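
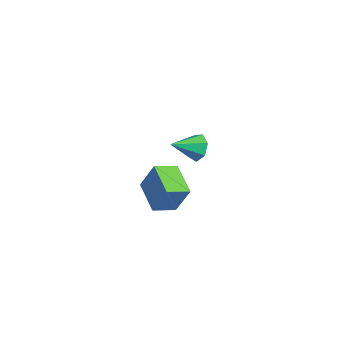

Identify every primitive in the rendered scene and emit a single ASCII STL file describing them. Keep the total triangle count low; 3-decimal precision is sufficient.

solid 
facet normal -0.331 0.874 -0.355
outer loop
vertex -2.745 0.951 -0.732
vertex -3.128 1.041 -0.153
vertex -2.469 1.241 -0.275
endloop
endfacet
facet normal 0.888 -0.313 -0.338
outer loop
vertex -2.745 0.951 -0.732
vertex -2.469 1.241 -0.275
vertex -2.712 -0.061 0.293
endloop
endfacet
facet normal -0.331 0.875 -0.354
outer loop
vertex -2.469 1.241 -0.275
vertex -3.128 1.041 -0.153
vertex -2.689 1.38 0.274
endloop
endfacet
facet normal 0.927 -0.010 0.374
outer loop
vertex -2.469 1.241 -0.275
vertex -2.689 1.38 0.274
vertex -2.712 -0.061 0.293
endloop
endfacet
facet normal -0.330 0.875 -0.355
outer loop
vertex -2.689 1.38 0.274
vertex -3.128 1.041 -0.153
vertex -3.24 1.264 0.501
endloop
endfacet
facet normal 0.380 0.006 0.925
outer loop
vertex -2.689 1.38 0.274
vertex -3.24 1.264 0.501
vertex -2.712 -0.061 0.293
endloop
endfacet
facet normal -0.331 0.875 -0.355
outer loop
vertex -3.24 1.264 0.501
vertex -3.128 1.041 -0.153
vertex -3.707 0.98 0.236
endloop
endfacet
facet normal -0.341 -0.277 0.898
outer loop
vertex -3.24 1.264 0.501
vertex -3.707 0.98 0.236
vertex -2.712 -0.061 0.293
endloop
endfacet
facet normal -0.330 0.875 -0.355
outer loop
vertex -3.707 0.98 0.236
vertex -3.128 1.041 -0.153
vertex -3.738 0.742 -0.322
endloop
endfacet
facet normal -0.695 -0.647 0.314
outer loop
vertex -3.707 0.98 0.236
vertex -3.738 0.742 -0.322
vertex -2.712 -0.061 0.293
endloop
endfacet
facet normal -0.331 0.875 -0.353
outer loop
vertex -3.738 0.742 -0.322
vertex -3.128 1.041 -0.153
vertex -3.31 0.73 -0.753
endloop
endfacet
facet normal -0.413 -0.824 -0.387
outer loop
vertex -3.738 0.742 -0.322
vertex -3.31 0.73 -0.753
vertex -2.712 -0.061 0.293
endloop
endfacet
facet normal -0.329 0.875 -0.354
outer loop
vertex -3.31 0.73 -0.753
vertex -3.128 1.041 -0.153
vertex -2.745 0.951 -0.732
endloop
endfacet
facet normal 0.290 -0.676 -0.677
outer loop
vertex -3.31 0.73 -0.753
vertex -2.745 0.951 -0.732
vertex -2.712 -0.061 0.293
endloop
endfacet
facet normal -0.868 -0.207 0.451
outer loop
vertex 1.227 -1.125 1.166
vertex 0.911 -0.242 0.962
vertex 0.716 -1.586 -0.03
endloop
endfacet
facet normal 0.330 -0.920 0.213
outer loop
vertex 2.009 -1.278 -0.702
vertex 1.227 -1.125 1.166
vertex 0.716 -1.586 -0.03
endloop
endfacet
facet normal -0.868 -0.207 0.451
outer loop
vertex 0.716 -1.586 -0.03
vertex 0.911 -0.242 0.962
vertex 0.399 -0.703 -0.234
endloop
endfacet
facet normal -0.371 -0.333 -0.867
outer loop
vertex 0.399 -0.703 -0.234
vertex 2.009 -1.278 -0.702
vertex 0.716 -1.586 -0.03
endloop
endfacet
facet normal 0.371 0.333 0.867
outer loop
vertex 1.227 -1.125 1.166
vertex 2.204 0.066 0.29
vertex 0.911 -0.242 0.962
endloop
endfacet
facet normal 0.330 -0.920 0.213
outer loop
vertex 2.521 -0.817 0.494
vertex 1.227 -1.125 1.166
vertex 2.009 -1.278 -0.702
endloop
endfacet
facet normal 0.371 0.333 0.867
outer loop
vertex 2.521 -0.817 0.494
vertex 2.204 0.066 0.29
vertex 1.227 -1.125 1.166
endloop
endfacet
facet normal -0.330 0.920 -0.213
outer loop
vertex 0.911 -0.242 0.962
vertex 2.204 0.066 0.29
vertex 0.399 -0.703 -0.234
endloop
endfacet
facet normal -0.371 -0.333 -0.867
outer loop
vertex 1.693 -0.395 -0.906
vertex 2.009 -1.278 -0.702
vertex 0.399 -0.703 -0.234
endloop
endfacet
facet normal -0.330 0.920 -0.214
outer loop
vertex 0.399 -0.703 -0.234
vertex 2.204 0.066 0.29
vertex 1.693 -0.395 -0.906
endloop
endfacet
facet normal 0.868 0.206 -0.451
outer loop
vertex 1.693 -0.395 -0.906
vertex 2.521 -0.817 0.494
vertex 2.009 -1.278 -0.702
endloop
endfacet
facet normal 0.868 0.207 -0.451
outer loop
vertex 2.204 0.066 0.29
vertex 2.521 -0.817 0.494
vertex 1.693 -0.395 -0.906
endloop
endfacet

endsolid


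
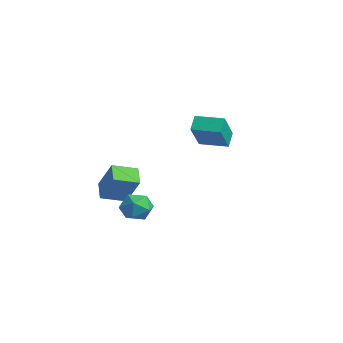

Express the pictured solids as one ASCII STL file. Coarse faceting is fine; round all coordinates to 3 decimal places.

solid 
facet normal 0.236 -0.134 0.963
outer loop
vertex 1.565 -3.169 1.242
vertex 1.054 -3.809 1.278
vertex 1.839 -3.922 1.07
endloop
endfacet
facet normal 0.783 0.147 0.604
outer loop
vertex 1.565 -3.169 1.242
vertex 1.839 -3.922 1.07
vertex 2.074 -3.285 0.61
endloop
endfacet
facet normal 0.565 0.763 0.315
outer loop
vertex 1.565 -3.169 1.242
vertex 2.074 -3.285 0.61
vertex 1.433 -2.779 0.533
endloop
endfacet
facet normal -0.117 0.861 0.495
outer loop
vertex 1.565 -3.169 1.242
vertex 1.433 -2.779 0.533
vertex 0.803 -3.102 0.946
endloop
endfacet
facet normal -0.321 0.307 0.896
outer loop
vertex 1.565 -3.169 1.242
vertex 0.803 -3.102 0.946
vertex 1.054 -3.809 1.278
endloop
endfacet
facet normal 0.952 -0.299 0.072
outer loop
vertex 2.074 -3.285 0.61
vertex 1.839 -3.922 1.07
vertex 1.877 -3.998 0.254
endloop
endfacet
facet normal 0.064 -0.755 0.653
outer loop
vertex 1.839 -3.922 1.07
vertex 1.054 -3.809 1.278
vertex 1.247 -4.321 0.667
endloop
endfacet
facet normal -0.837 -0.041 0.545
outer loop
vertex 1.054 -3.809 1.278
vertex 0.803 -3.102 0.946
vertex 0.606 -3.815 0.59
endloop
endfacet
facet normal -0.507 0.856 -0.103
outer loop
vertex 0.803 -3.102 0.946
vertex 1.433 -2.779 0.533
vertex 0.841 -3.178 0.13
endloop
endfacet
facet normal 0.598 0.697 -0.395
outer loop
vertex 1.433 -2.779 0.533
vertex 2.074 -3.285 0.61
vertex 1.626 -3.291 -0.078
endloop
endfacet
facet normal 0.117 -0.861 -0.495
outer loop
vertex 1.115 -3.931 -0.042
vertex 1.877 -3.998 0.254
vertex 1.247 -4.321 0.667
endloop
endfacet
facet normal -0.565 -0.763 -0.315
outer loop
vertex 1.115 -3.931 -0.042
vertex 1.247 -4.321 0.667
vertex 0.606 -3.815 0.59
endloop
endfacet
facet normal -0.783 -0.147 -0.604
outer loop
vertex 1.115 -3.931 -0.042
vertex 0.606 -3.815 0.59
vertex 0.841 -3.178 0.13
endloop
endfacet
facet normal -0.236 0.134 -0.963
outer loop
vertex 1.115 -3.931 -0.042
vertex 0.841 -3.178 0.13
vertex 1.626 -3.291 -0.078
endloop
endfacet
facet normal 0.321 -0.307 -0.896
outer loop
vertex 1.115 -3.931 -0.042
vertex 1.626 -3.291 -0.078
vertex 1.877 -3.998 0.254
endloop
endfacet
facet normal 0.507 -0.856 0.103
outer loop
vertex 1.247 -4.321 0.667
vertex 1.877 -3.998 0.254
vertex 1.839 -3.922 1.07
endloop
endfacet
facet normal -0.598 -0.697 0.395
outer loop
vertex 0.606 -3.815 0.59
vertex 1.247 -4.321 0.667
vertex 1.054 -3.809 1.278
endloop
endfacet
facet normal -0.952 0.299 -0.072
outer loop
vertex 0.841 -3.178 0.13
vertex 0.606 -3.815 0.59
vertex 0.803 -3.102 0.946
endloop
endfacet
facet normal -0.064 0.755 -0.653
outer loop
vertex 1.626 -3.291 -0.078
vertex 0.841 -3.178 0.13
vertex 1.433 -2.779 0.533
endloop
endfacet
facet normal 0.837 0.041 -0.545
outer loop
vertex 1.877 -3.998 0.254
vertex 1.626 -3.291 -0.078
vertex 2.074 -3.285 0.61
endloop
endfacet
facet normal -0.703 -0.711 0.016
outer loop
vertex -1.759 0.622 3.549
vertex -2.187 1.059 4.181
vertex -2.75 1.572 2.221
endloop
endfacet
facet normal 0.487 -0.497 -0.719
outer loop
vertex -1.773 2.561 2.199
vertex -1.759 0.622 3.549
vertex -2.75 1.572 2.221
endloop
endfacet
facet normal -0.703 -0.711 0.016
outer loop
vertex -2.75 1.572 2.221
vertex -2.187 1.059 4.181
vertex -3.178 2.01 2.853
endloop
endfacet
facet normal -0.519 0.497 -0.696
outer loop
vertex -3.178 2.01 2.853
vertex -1.773 2.561 2.199
vertex -2.75 1.572 2.221
endloop
endfacet
facet normal 0.519 -0.497 0.695
outer loop
vertex -1.759 0.622 3.549
vertex -1.21 2.048 4.159
vertex -2.187 1.059 4.181
endloop
endfacet
facet normal 0.486 -0.497 -0.719
outer loop
vertex -0.782 1.61 3.527
vertex -1.759 0.622 3.549
vertex -1.773 2.561 2.199
endloop
endfacet
facet normal 0.518 -0.497 0.696
outer loop
vertex -0.782 1.61 3.527
vertex -1.21 2.048 4.159
vertex -1.759 0.622 3.549
endloop
endfacet
facet normal -0.487 0.497 0.719
outer loop
vertex -2.187 1.059 4.181
vertex -1.21 2.048 4.159
vertex -3.178 2.01 2.853
endloop
endfacet
facet normal -0.519 0.497 -0.695
outer loop
vertex -2.201 2.998 2.831
vertex -1.773 2.561 2.199
vertex -3.178 2.01 2.853
endloop
endfacet
facet normal -0.486 0.497 0.719
outer loop
vertex -3.178 2.01 2.853
vertex -1.21 2.048 4.159
vertex -2.201 2.998 2.831
endloop
endfacet
facet normal 0.703 0.711 -0.015
outer loop
vertex -2.201 2.998 2.831
vertex -0.782 1.61 3.527
vertex -1.773 2.561 2.199
endloop
endfacet
facet normal 0.703 0.711 -0.016
outer loop
vertex -1.21 2.048 4.159
vertex -0.782 1.61 3.527
vertex -2.201 2.998 2.831
endloop
endfacet
facet normal -0.800 0.297 0.521
outer loop
vertex -2.37 -2.955 1.743
vertex -2.143 -1.779 1.421
vertex -3.369 -3.152 0.32
endloop
endfacet
facet normal -0.183 -0.948 0.260
outer loop
vertex -2.537 -3.461 -0.221
vertex -2.37 -2.955 1.743
vertex -3.369 -3.152 0.32
endloop
endfacet
facet normal -0.800 0.297 0.521
outer loop
vertex -3.369 -3.152 0.32
vertex -2.143 -1.779 1.421
vertex -3.143 -1.976 -0.002
endloop
endfacet
facet normal -0.571 -0.113 -0.813
outer loop
vertex -3.143 -1.976 -0.002
vertex -2.537 -3.461 -0.221
vertex -3.369 -3.152 0.32
endloop
endfacet
facet normal 0.571 0.113 0.813
outer loop
vertex -2.37 -2.955 1.743
vertex -1.311 -2.088 0.88
vertex -2.143 -1.779 1.421
endloop
endfacet
facet normal -0.183 -0.948 0.260
outer loop
vertex -1.537 -3.264 1.202
vertex -2.37 -2.955 1.743
vertex -2.537 -3.461 -0.221
endloop
endfacet
facet normal 0.570 0.113 0.814
outer loop
vertex -1.537 -3.264 1.202
vertex -1.311 -2.088 0.88
vertex -2.37 -2.955 1.743
endloop
endfacet
facet normal 0.183 0.948 -0.260
outer loop
vertex -2.143 -1.779 1.421
vertex -1.311 -2.088 0.88
vertex -3.143 -1.976 -0.002
endloop
endfacet
facet normal -0.570 -0.113 -0.814
outer loop
vertex -2.31 -2.285 -0.543
vertex -2.537 -3.461 -0.221
vertex -3.143 -1.976 -0.002
endloop
endfacet
facet normal 0.183 0.948 -0.260
outer loop
vertex -3.143 -1.976 -0.002
vertex -1.311 -2.088 0.88
vertex -2.31 -2.285 -0.543
endloop
endfacet
facet normal 0.800 -0.297 -0.521
outer loop
vertex -2.31 -2.285 -0.543
vertex -1.537 -3.264 1.202
vertex -2.537 -3.461 -0.221
endloop
endfacet
facet normal 0.800 -0.296 -0.521
outer loop
vertex -1.311 -2.088 0.88
vertex -1.537 -3.264 1.202
vertex -2.31 -2.285 -0.543
endloop
endfacet

endsolid


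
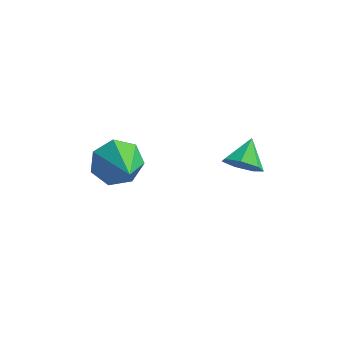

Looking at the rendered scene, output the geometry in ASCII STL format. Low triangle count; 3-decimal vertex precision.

solid 
facet normal -0.475 0.717 -0.509
outer loop
vertex 0.533 -2.823 -4.452
vertex -0.264 -3.226 -4.276
vertex 0.171 -2.592 -3.789
endloop
endfacet
facet normal 0.875 0.312 0.369
outer loop
vertex 0.533 -2.823 -4.452
vertex 0.171 -2.592 -3.789
vertex 0.684 -4.654 -3.264
endloop
endfacet
facet normal -0.476 0.717 -0.508
outer loop
vertex 0.171 -2.592 -3.789
vertex -0.264 -3.226 -4.276
vertex -0.518 -2.839 -3.492
endloop
endfacet
facet normal 0.284 0.302 0.910
outer loop
vertex 0.171 -2.592 -3.789
vertex -0.518 -2.839 -3.492
vertex 0.684 -4.654 -3.264
endloop
endfacet
facet normal -0.477 0.717 -0.508
outer loop
vertex -0.518 -2.839 -3.492
vertex -0.264 -3.226 -4.276
vertex -1.015 -3.378 -3.786
endloop
endfacet
facet normal -0.386 -0.141 0.912
outer loop
vertex -0.518 -2.839 -3.492
vertex -1.015 -3.378 -3.786
vertex 0.684 -4.654 -3.264
endloop
endfacet
facet normal -0.477 0.717 -0.508
outer loop
vertex -1.015 -3.378 -3.786
vertex -0.264 -3.226 -4.276
vertex -0.947 -3.802 -4.448
endloop
endfacet
facet normal -0.628 -0.683 0.373
outer loop
vertex -1.015 -3.378 -3.786
vertex -0.947 -3.802 -4.448
vertex 0.684 -4.654 -3.264
endloop
endfacet
facet normal -0.477 0.717 -0.508
outer loop
vertex -0.947 -3.802 -4.448
vertex -0.264 -3.226 -4.276
vertex -0.364 -3.792 -4.981
endloop
endfacet
facet normal -0.260 -0.917 -0.302
outer loop
vertex -0.947 -3.802 -4.448
vertex -0.364 -3.792 -4.981
vertex 0.684 -4.654 -3.264
endloop
endfacet
facet normal -0.476 0.718 -0.509
outer loop
vertex -0.364 -3.792 -4.981
vertex -0.264 -3.226 -4.276
vertex 0.294 -3.357 -4.983
endloop
endfacet
facet normal 0.439 -0.667 -0.603
outer loop
vertex -0.364 -3.792 -4.981
vertex 0.294 -3.357 -4.983
vertex 0.684 -4.654 -3.264
endloop
endfacet
facet normal -0.475 0.718 -0.508
outer loop
vertex 0.294 -3.357 -4.983
vertex -0.264 -3.226 -4.276
vertex 0.533 -2.823 -4.452
endloop
endfacet
facet normal 0.945 -0.120 -0.305
outer loop
vertex 0.294 -3.357 -4.983
vertex 0.533 -2.823 -4.452
vertex 0.684 -4.654 -3.264
endloop
endfacet
facet normal -0.038 -0.838 -0.544
outer loop
vertex 4.253 -2.521 -3.791
vertex 3.659 -2.281 -4.12
vertex 4.347 -2.188 -4.311
endloop
endfacet
facet normal 0.870 0.328 0.367
outer loop
vertex 4.253 -2.521 -3.791
vertex 4.347 -2.188 -4.311
vertex 3.701 -1.359 -3.52
endloop
endfacet
facet normal -0.038 -0.838 -0.545
outer loop
vertex 4.347 -2.188 -4.311
vertex 3.659 -2.281 -4.12
vertex 3.923 -1.924 -4.687
endloop
endfacet
facet normal 0.652 0.724 -0.227
outer loop
vertex 4.347 -2.188 -4.311
vertex 3.923 -1.924 -4.687
vertex 3.701 -1.359 -3.52
endloop
endfacet
facet normal -0.039 -0.837 -0.545
outer loop
vertex 3.923 -1.924 -4.687
vertex 3.659 -2.281 -4.12
vertex 3.3 -1.929 -4.635
endloop
endfacet
facet normal -0.044 0.896 -0.442
outer loop
vertex 3.923 -1.924 -4.687
vertex 3.3 -1.929 -4.635
vertex 3.701 -1.359 -3.52
endloop
endfacet
facet normal -0.038 -0.837 -0.546
outer loop
vertex 3.3 -1.929 -4.635
vertex 3.659 -2.281 -4.12
vertex 2.948 -2.199 -4.196
endloop
endfacet
facet normal -0.691 0.713 -0.116
outer loop
vertex 3.3 -1.929 -4.635
vertex 2.948 -2.199 -4.196
vertex 3.701 -1.359 -3.52
endloop
endfacet
facet normal -0.039 -0.838 -0.544
outer loop
vertex 2.948 -2.199 -4.196
vertex 3.659 -2.281 -4.12
vertex 3.131 -2.53 -3.699
endloop
endfacet
facet normal -0.804 0.314 0.505
outer loop
vertex 2.948 -2.199 -4.196
vertex 3.131 -2.53 -3.699
vertex 3.701 -1.359 -3.52
endloop
endfacet
facet normal -0.039 -0.838 -0.544
outer loop
vertex 3.131 -2.53 -3.699
vertex 3.659 -2.281 -4.12
vertex 3.712 -2.674 -3.519
endloop
endfacet
facet normal -0.296 -0.002 0.955
outer loop
vertex 3.131 -2.53 -3.699
vertex 3.712 -2.674 -3.519
vertex 3.701 -1.359 -3.52
endloop
endfacet
facet normal -0.037 -0.838 -0.545
outer loop
vertex 3.712 -2.674 -3.519
vertex 3.659 -2.281 -4.12
vertex 4.253 -2.521 -3.791
endloop
endfacet
facet normal 0.448 0.004 0.894
outer loop
vertex 3.712 -2.674 -3.519
vertex 4.253 -2.521 -3.791
vertex 3.701 -1.359 -3.52
endloop
endfacet

endsolid


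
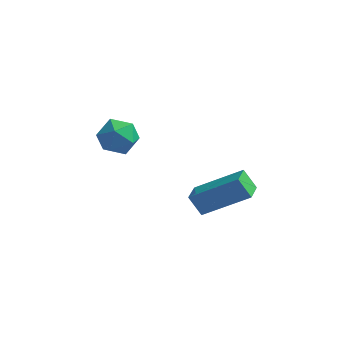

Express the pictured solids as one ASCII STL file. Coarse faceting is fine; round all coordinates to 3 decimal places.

solid 
facet normal 0.075 0.728 0.681
outer loop
vertex -2.738 0.305 -0.042
vertex -3.145 -0.167 0.507
vertex -2.317 -0.207 0.459
endloop
endfacet
facet normal 0.628 0.743 0.232
outer loop
vertex -2.738 0.305 -0.042
vertex -2.317 -0.207 0.459
vertex -2.102 -0.139 -0.341
endloop
endfacet
facet normal 0.372 0.823 -0.430
outer loop
vertex -2.738 0.305 -0.042
vertex -2.102 -0.139 -0.341
vertex -2.798 -0.057 -0.787
endloop
endfacet
facet normal -0.339 0.857 -0.389
outer loop
vertex -2.738 0.305 -0.042
vertex -2.798 -0.057 -0.787
vertex -3.443 -0.074 -0.263
endloop
endfacet
facet normal -0.523 0.798 0.299
outer loop
vertex -2.738 0.305 -0.042
vertex -3.443 -0.074 -0.263
vertex -3.145 -0.167 0.507
endloop
endfacet
facet normal 0.957 0.111 0.267
outer loop
vertex -2.102 -0.139 -0.341
vertex -2.317 -0.207 0.459
vertex -2.117 -0.886 0.023
endloop
endfacet
facet normal 0.062 0.086 0.994
outer loop
vertex -2.317 -0.207 0.459
vertex -3.145 -0.167 0.507
vertex -2.762 -0.903 0.547
endloop
endfacet
facet normal -0.905 0.201 0.375
outer loop
vertex -3.145 -0.167 0.507
vertex -3.443 -0.074 -0.263
vertex -3.458 -0.821 0.101
endloop
endfacet
facet normal -0.607 0.295 -0.738
outer loop
vertex -3.443 -0.074 -0.263
vertex -2.798 -0.057 -0.787
vertex -3.243 -0.753 -0.699
endloop
endfacet
facet normal 0.544 0.239 -0.804
outer loop
vertex -2.798 -0.057 -0.787
vertex -2.102 -0.139 -0.341
vertex -2.415 -0.793 -0.747
endloop
endfacet
facet normal 0.339 -0.857 0.389
outer loop
vertex -2.822 -1.265 -0.198
vertex -2.117 -0.886 0.023
vertex -2.762 -0.903 0.547
endloop
endfacet
facet normal -0.372 -0.823 0.430
outer loop
vertex -2.822 -1.265 -0.198
vertex -2.762 -0.903 0.547
vertex -3.458 -0.821 0.101
endloop
endfacet
facet normal -0.628 -0.743 -0.232
outer loop
vertex -2.822 -1.265 -0.198
vertex -3.458 -0.821 0.101
vertex -3.243 -0.753 -0.699
endloop
endfacet
facet normal -0.075 -0.728 -0.681
outer loop
vertex -2.822 -1.265 -0.198
vertex -3.243 -0.753 -0.699
vertex -2.415 -0.793 -0.747
endloop
endfacet
facet normal 0.523 -0.798 -0.299
outer loop
vertex -2.822 -1.265 -0.198
vertex -2.415 -0.793 -0.747
vertex -2.117 -0.886 0.023
endloop
endfacet
facet normal 0.607 -0.295 0.738
outer loop
vertex -2.762 -0.903 0.547
vertex -2.117 -0.886 0.023
vertex -2.317 -0.207 0.459
endloop
endfacet
facet normal -0.544 -0.239 0.804
outer loop
vertex -3.458 -0.821 0.101
vertex -2.762 -0.903 0.547
vertex -3.145 -0.167 0.507
endloop
endfacet
facet normal -0.957 -0.111 -0.267
outer loop
vertex -3.243 -0.753 -0.699
vertex -3.458 -0.821 0.101
vertex -3.443 -0.074 -0.263
endloop
endfacet
facet normal -0.062 -0.086 -0.994
outer loop
vertex -2.415 -0.793 -0.747
vertex -3.243 -0.753 -0.699
vertex -2.798 -0.057 -0.787
endloop
endfacet
facet normal 0.905 -0.201 -0.375
outer loop
vertex -2.117 -0.886 0.023
vertex -2.415 -0.793 -0.747
vertex -2.102 -0.139 -0.341
endloop
endfacet
facet normal -0.581 0.196 0.790
outer loop
vertex 1.788 -1.715 -0.301
vertex 1.792 -0.919 -0.496
vertex 0.136 -1.988 -1.449
endloop
endfacet
facet normal -0.005 -0.971 0.238
outer loop
vertex 0.648 -2.161 -2.144
vertex 1.788 -1.715 -0.301
vertex 0.136 -1.988 -1.449
endloop
endfacet
facet normal -0.581 0.197 0.789
outer loop
vertex 0.136 -1.988 -1.449
vertex 1.792 -0.919 -0.496
vertex 0.141 -1.191 -1.644
endloop
endfacet
facet normal -0.813 -0.133 -0.566
outer loop
vertex 0.141 -1.191 -1.644
vertex 0.648 -2.161 -2.144
vertex 0.136 -1.988 -1.449
endloop
endfacet
facet normal 0.813 0.135 0.566
outer loop
vertex 1.788 -1.715 -0.301
vertex 2.304 -1.092 -1.191
vertex 1.792 -0.919 -0.496
endloop
endfacet
facet normal -0.006 -0.971 0.239
outer loop
vertex 2.299 -1.889 -0.996
vertex 1.788 -1.715 -0.301
vertex 0.648 -2.161 -2.144
endloop
endfacet
facet normal 0.814 0.133 0.565
outer loop
vertex 2.299 -1.889 -0.996
vertex 2.304 -1.092 -1.191
vertex 1.788 -1.715 -0.301
endloop
endfacet
facet normal 0.005 0.971 -0.238
outer loop
vertex 1.792 -0.919 -0.496
vertex 2.304 -1.092 -1.191
vertex 0.141 -1.191 -1.644
endloop
endfacet
facet normal -0.814 -0.134 -0.565
outer loop
vertex 0.652 -1.365 -2.339
vertex 0.648 -2.161 -2.144
vertex 0.141 -1.191 -1.644
endloop
endfacet
facet normal 0.006 0.971 -0.239
outer loop
vertex 0.141 -1.191 -1.644
vertex 2.304 -1.092 -1.191
vertex 0.652 -1.365 -2.339
endloop
endfacet
facet normal 0.581 -0.196 -0.790
outer loop
vertex 0.652 -1.365 -2.339
vertex 2.299 -1.889 -0.996
vertex 0.648 -2.161 -2.144
endloop
endfacet
facet normal 0.581 -0.197 -0.790
outer loop
vertex 2.304 -1.092 -1.191
vertex 2.299 -1.889 -0.996
vertex 0.652 -1.365 -2.339
endloop
endfacet

endsolid


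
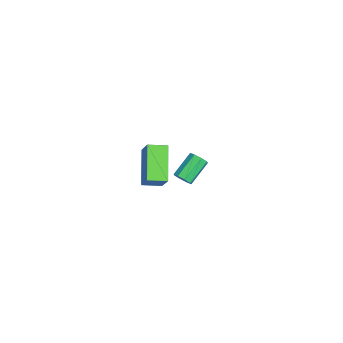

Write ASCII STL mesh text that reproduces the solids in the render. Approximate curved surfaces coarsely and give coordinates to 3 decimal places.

solid 
facet normal 0.597 -0.561 -0.574
outer loop
vertex -3.205 2.784 -3.859
vertex -3.418 3.034 -4.325
vertex -2.981 3.14 -3.974
endloop
endfacet
facet normal 0.617 -0.138 0.775
outer loop
vertex -3.205 2.784 -3.859
vertex -2.981 3.14 -3.974
vertex -4.17 3.695 -2.929
endloop
endfacet
facet normal 0.617 -0.137 0.775
outer loop
vertex -4.17 3.695 -2.929
vertex -2.981 3.14 -3.974
vertex -3.945 4.051 -3.045
endloop
endfacet
facet normal -0.595 0.563 0.574
outer loop
vertex -4.17 3.695 -2.929
vertex -3.945 4.051 -3.045
vertex -4.382 3.946 -3.395
endloop
endfacet
facet normal 0.596 -0.562 -0.573
outer loop
vertex -2.981 3.14 -3.974
vertex -3.418 3.034 -4.325
vertex -3.012 3.434 -4.295
endloop
endfacet
facet normal 0.800 0.479 0.361
outer loop
vertex -2.981 3.14 -3.974
vertex -3.012 3.434 -4.295
vertex -3.945 4.051 -3.045
endloop
endfacet
facet normal 0.800 0.480 0.360
outer loop
vertex -3.945 4.051 -3.045
vertex -3.012 3.434 -4.295
vertex -3.977 4.345 -3.366
endloop
endfacet
facet normal -0.595 0.562 0.574
outer loop
vertex -3.945 4.051 -3.045
vertex -3.977 4.345 -3.366
vertex -4.382 3.946 -3.395
endloop
endfacet
facet normal 0.596 -0.562 -0.574
outer loop
vertex -3.012 3.434 -4.295
vertex -3.418 3.034 -4.325
vertex -3.281 3.494 -4.633
endloop
endfacet
facet normal 0.515 0.815 -0.265
outer loop
vertex -3.012 3.434 -4.295
vertex -3.281 3.494 -4.633
vertex -3.977 4.345 -3.366
endloop
endfacet
facet normal 0.515 0.815 -0.265
outer loop
vertex -3.977 4.345 -3.366
vertex -3.281 3.494 -4.633
vertex -4.246 4.405 -3.704
endloop
endfacet
facet normal -0.595 0.563 0.574
outer loop
vertex -3.977 4.345 -3.366
vertex -4.246 4.405 -3.704
vertex -4.382 3.946 -3.395
endloop
endfacet
facet normal 0.596 -0.562 -0.574
outer loop
vertex -3.281 3.494 -4.633
vertex -3.418 3.034 -4.325
vertex -3.63 3.285 -4.791
endloop
endfacet
facet normal -0.071 0.674 -0.735
outer loop
vertex -3.281 3.494 -4.633
vertex -3.63 3.285 -4.791
vertex -4.246 4.405 -3.704
endloop
endfacet
facet normal -0.073 0.674 -0.735
outer loop
vertex -4.246 4.405 -3.704
vertex -3.63 3.285 -4.791
vertex -4.595 4.196 -3.861
endloop
endfacet
facet normal -0.595 0.563 0.574
outer loop
vertex -4.246 4.405 -3.704
vertex -4.595 4.196 -3.861
vertex -4.382 3.946 -3.395
endloop
endfacet
facet normal 0.595 -0.563 -0.574
outer loop
vertex -3.63 3.285 -4.791
vertex -3.418 3.034 -4.325
vertex -3.855 2.929 -4.675
endloop
endfacet
facet normal -0.617 0.137 -0.775
outer loop
vertex -3.63 3.285 -4.791
vertex -3.855 2.929 -4.675
vertex -4.595 4.196 -3.861
endloop
endfacet
facet normal -0.617 0.138 -0.775
outer loop
vertex -4.595 4.196 -3.861
vertex -3.855 2.929 -4.675
vertex -4.819 3.84 -3.746
endloop
endfacet
facet normal -0.597 0.561 0.574
outer loop
vertex -4.595 4.196 -3.861
vertex -4.819 3.84 -3.746
vertex -4.382 3.946 -3.395
endloop
endfacet
facet normal 0.595 -0.562 -0.574
outer loop
vertex -3.855 2.929 -4.675
vertex -3.418 3.034 -4.325
vertex -3.823 2.635 -4.354
endloop
endfacet
facet normal -0.800 -0.480 -0.360
outer loop
vertex -3.855 2.929 -4.675
vertex -3.823 2.635 -4.354
vertex -4.819 3.84 -3.746
endloop
endfacet
facet normal -0.800 -0.479 -0.361
outer loop
vertex -4.819 3.84 -3.746
vertex -3.823 2.635 -4.354
vertex -4.788 3.546 -3.425
endloop
endfacet
facet normal -0.596 0.562 0.573
outer loop
vertex -4.819 3.84 -3.746
vertex -4.788 3.546 -3.425
vertex -4.382 3.946 -3.395
endloop
endfacet
facet normal 0.595 -0.563 -0.574
outer loop
vertex -3.823 2.635 -4.354
vertex -3.418 3.034 -4.325
vertex -3.554 2.575 -4.016
endloop
endfacet
facet normal -0.515 -0.815 0.265
outer loop
vertex -3.823 2.635 -4.354
vertex -3.554 2.575 -4.016
vertex -4.788 3.546 -3.425
endloop
endfacet
facet normal -0.515 -0.815 0.265
outer loop
vertex -4.788 3.546 -3.425
vertex -3.554 2.575 -4.016
vertex -4.519 3.486 -3.087
endloop
endfacet
facet normal -0.596 0.562 0.574
outer loop
vertex -4.788 3.546 -3.425
vertex -4.519 3.486 -3.087
vertex -4.382 3.946 -3.395
endloop
endfacet
facet normal 0.595 -0.563 -0.574
outer loop
vertex -3.554 2.575 -4.016
vertex -3.418 3.034 -4.325
vertex -3.205 2.784 -3.859
endloop
endfacet
facet normal 0.072 -0.673 0.736
outer loop
vertex -3.554 2.575 -4.016
vertex -3.205 2.784 -3.859
vertex -4.519 3.486 -3.087
endloop
endfacet
facet normal 0.071 -0.675 0.735
outer loop
vertex -4.519 3.486 -3.087
vertex -3.205 2.784 -3.859
vertex -4.17 3.695 -2.929
endloop
endfacet
facet normal -0.596 0.562 0.574
outer loop
vertex -4.519 3.486 -3.087
vertex -4.17 3.695 -2.929
vertex -4.382 3.946 -3.395
endloop
endfacet
facet normal -0.798 0.029 0.601
outer loop
vertex 1.972 1.121 3.139
vertex 1.876 2.131 2.962
vertex 1.139 0.851 2.046
endloop
endfacet
facet normal 0.093 -0.981 0.171
outer loop
vertex 2.824 0.789 0.778
vertex 1.972 1.121 3.139
vertex 1.139 0.851 2.046
endloop
endfacet
facet normal -0.798 0.029 0.602
outer loop
vertex 1.139 0.851 2.046
vertex 1.876 2.131 2.962
vertex 1.043 1.862 1.87
endloop
endfacet
facet normal -0.595 -0.192 -0.781
outer loop
vertex 1.043 1.862 1.87
vertex 2.824 0.789 0.778
vertex 1.139 0.851 2.046
endloop
endfacet
facet normal 0.594 0.193 0.781
outer loop
vertex 1.972 1.121 3.139
vertex 3.561 2.069 1.694
vertex 1.876 2.131 2.962
endloop
endfacet
facet normal 0.092 -0.981 0.171
outer loop
vertex 3.657 1.058 1.87
vertex 1.972 1.121 3.139
vertex 2.824 0.789 0.778
endloop
endfacet
facet normal 0.595 0.192 0.780
outer loop
vertex 3.657 1.058 1.87
vertex 3.561 2.069 1.694
vertex 1.972 1.121 3.139
endloop
endfacet
facet normal -0.093 0.981 -0.171
outer loop
vertex 1.876 2.131 2.962
vertex 3.561 2.069 1.694
vertex 1.043 1.862 1.87
endloop
endfacet
facet normal -0.595 -0.193 -0.780
outer loop
vertex 2.728 1.799 0.601
vertex 2.824 0.789 0.778
vertex 1.043 1.862 1.87
endloop
endfacet
facet normal -0.093 0.981 -0.172
outer loop
vertex 1.043 1.862 1.87
vertex 3.561 2.069 1.694
vertex 2.728 1.799 0.601
endloop
endfacet
facet normal 0.798 -0.030 -0.602
outer loop
vertex 2.728 1.799 0.601
vertex 3.657 1.058 1.87
vertex 2.824 0.789 0.778
endloop
endfacet
facet normal 0.798 -0.029 -0.601
outer loop
vertex 3.561 2.069 1.694
vertex 3.657 1.058 1.87
vertex 2.728 1.799 0.601
endloop
endfacet

endsolid


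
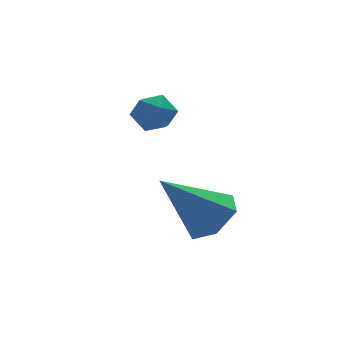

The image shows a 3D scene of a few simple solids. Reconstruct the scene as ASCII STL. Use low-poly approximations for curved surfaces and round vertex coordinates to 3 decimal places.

solid 
facet normal -0.584 0.684 0.437
outer loop
vertex 0.695 2.029 -1.451
vertex 0.13 1.773 -1.806
vertex 0.299 1.507 -1.164
endloop
endfacet
facet normal -0.040 0.505 0.862
outer loop
vertex 0.695 2.029 -1.451
vertex 0.299 1.507 -1.164
vertex 1.012 1.482 -1.116
endloop
endfacet
facet normal 0.568 0.643 0.513
outer loop
vertex 0.695 2.029 -1.451
vertex 1.012 1.482 -1.116
vertex 1.283 1.732 -1.729
endloop
endfacet
facet normal 0.399 0.908 -0.127
outer loop
vertex 0.695 2.029 -1.451
vertex 1.283 1.732 -1.729
vertex 0.738 1.912 -2.155
endloop
endfacet
facet normal -0.313 0.933 -0.174
outer loop
vertex 0.695 2.029 -1.451
vertex 0.738 1.912 -2.155
vertex 0.13 1.773 -1.806
endloop
endfacet
facet normal -0.073 -0.200 0.977
outer loop
vertex 1.012 1.482 -1.116
vertex 0.299 1.507 -1.164
vertex 0.642 0.888 -1.265
endloop
endfacet
facet normal -0.953 0.092 0.289
outer loop
vertex 0.299 1.507 -1.164
vertex 0.13 1.773 -1.806
vertex 0.097 1.068 -1.691
endloop
endfacet
facet normal -0.515 0.496 -0.699
outer loop
vertex 0.13 1.773 -1.806
vertex 0.738 1.912 -2.155
vertex 0.368 1.318 -2.304
endloop
endfacet
facet normal 0.637 0.455 -0.623
outer loop
vertex 0.738 1.912 -2.155
vertex 1.283 1.732 -1.729
vertex 1.081 1.293 -2.256
endloop
endfacet
facet normal 0.911 0.025 0.413
outer loop
vertex 1.283 1.732 -1.729
vertex 1.012 1.482 -1.116
vertex 1.25 1.027 -1.614
endloop
endfacet
facet normal -0.399 -0.908 0.127
outer loop
vertex 0.685 0.771 -1.969
vertex 0.642 0.888 -1.265
vertex 0.097 1.068 -1.691
endloop
endfacet
facet normal -0.568 -0.643 -0.513
outer loop
vertex 0.685 0.771 -1.969
vertex 0.097 1.068 -1.691
vertex 0.368 1.318 -2.304
endloop
endfacet
facet normal 0.040 -0.505 -0.862
outer loop
vertex 0.685 0.771 -1.969
vertex 0.368 1.318 -2.304
vertex 1.081 1.293 -2.256
endloop
endfacet
facet normal 0.584 -0.684 -0.437
outer loop
vertex 0.685 0.771 -1.969
vertex 1.081 1.293 -2.256
vertex 1.25 1.027 -1.614
endloop
endfacet
facet normal 0.313 -0.933 0.174
outer loop
vertex 0.685 0.771 -1.969
vertex 1.25 1.027 -1.614
vertex 0.642 0.888 -1.265
endloop
endfacet
facet normal -0.637 -0.455 0.623
outer loop
vertex 0.097 1.068 -1.691
vertex 0.642 0.888 -1.265
vertex 0.299 1.507 -1.164
endloop
endfacet
facet normal -0.911 -0.025 -0.413
outer loop
vertex 0.368 1.318 -2.304
vertex 0.097 1.068 -1.691
vertex 0.13 1.773 -1.806
endloop
endfacet
facet normal 0.073 0.200 -0.977
outer loop
vertex 1.081 1.293 -2.256
vertex 0.368 1.318 -2.304
vertex 0.738 1.912 -2.155
endloop
endfacet
facet normal 0.953 -0.092 -0.289
outer loop
vertex 1.25 1.027 -1.614
vertex 1.081 1.293 -2.256
vertex 1.283 1.732 -1.729
endloop
endfacet
facet normal 0.515 -0.496 0.699
outer loop
vertex 0.642 0.888 -1.265
vertex 1.25 1.027 -1.614
vertex 1.012 1.482 -1.116
endloop
endfacet
facet normal 0.634 -0.232 -0.738
outer loop
vertex 1.506 -1.527 -3.724
vertex 0.802 -1.676 -4.282
vertex 1.171 -0.846 -4.226
endloop
endfacet
facet normal 0.417 0.663 0.622
outer loop
vertex 1.506 -1.527 -3.724
vertex 1.171 -0.846 -4.226
vertex -0.542 -1.184 -2.718
endloop
endfacet
facet normal 0.634 -0.232 -0.737
outer loop
vertex 1.171 -0.846 -4.226
vertex 0.802 -1.676 -4.282
vertex 0.468 -0.995 -4.784
endloop
endfacet
facet normal -0.201 0.980 -0.009
outer loop
vertex 1.171 -0.846 -4.226
vertex 0.468 -0.995 -4.784
vertex -0.542 -1.184 -2.718
endloop
endfacet
facet normal 0.634 -0.232 -0.737
outer loop
vertex 0.468 -0.995 -4.784
vertex 0.802 -1.676 -4.282
vertex 0.099 -1.825 -4.84
endloop
endfacet
facet normal -0.838 0.398 -0.373
outer loop
vertex 0.468 -0.995 -4.784
vertex 0.099 -1.825 -4.84
vertex -0.542 -1.184 -2.718
endloop
endfacet
facet normal 0.634 -0.232 -0.737
outer loop
vertex 0.099 -1.825 -4.84
vertex 0.802 -1.676 -4.282
vertex 0.434 -2.506 -4.337
endloop
endfacet
facet normal -0.858 -0.502 -0.108
outer loop
vertex 0.099 -1.825 -4.84
vertex 0.434 -2.506 -4.337
vertex -0.542 -1.184 -2.718
endloop
endfacet
facet normal 0.634 -0.232 -0.737
outer loop
vertex 0.434 -2.506 -4.337
vertex 0.802 -1.676 -4.282
vertex 1.137 -2.357 -3.779
endloop
endfacet
facet normal -0.241 -0.818 0.522
outer loop
vertex 0.434 -2.506 -4.337
vertex 1.137 -2.357 -3.779
vertex -0.542 -1.184 -2.718
endloop
endfacet
facet normal 0.634 -0.233 -0.738
outer loop
vertex 1.137 -2.357 -3.779
vertex 0.802 -1.676 -4.282
vertex 1.506 -1.527 -3.724
endloop
endfacet
facet normal 0.397 -0.235 0.887
outer loop
vertex 1.137 -2.357 -3.779
vertex 1.506 -1.527 -3.724
vertex -0.542 -1.184 -2.718
endloop
endfacet

endsolid


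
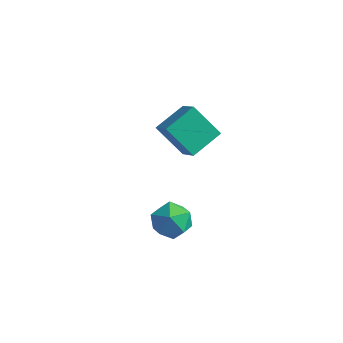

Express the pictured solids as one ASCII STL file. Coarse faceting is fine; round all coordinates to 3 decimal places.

solid 
facet normal -0.643 0.456 -0.615
outer loop
vertex -0.604 3.234 2.307
vertex -0.071 4.912 2.994
vertex 0.885 3.36 0.845
endloop
endfacet
facet normal -0.282 -0.888 -0.364
outer loop
vertex 1.971 2.588 1.886
vertex -0.604 3.234 2.307
vertex 0.885 3.36 0.845
endloop
endfacet
facet normal -0.642 0.457 -0.616
outer loop
vertex 0.885 3.36 0.845
vertex -0.071 4.912 2.994
vertex 1.419 5.037 1.533
endloop
endfacet
facet normal 0.713 0.060 -0.699
outer loop
vertex 1.419 5.037 1.533
vertex 1.971 2.588 1.886
vertex 0.885 3.36 0.845
endloop
endfacet
facet normal -0.713 -0.060 0.699
outer loop
vertex -0.604 3.234 2.307
vertex 1.015 4.14 4.035
vertex -0.071 4.912 2.994
endloop
endfacet
facet normal -0.282 -0.888 -0.364
outer loop
vertex 0.481 2.463 3.347
vertex -0.604 3.234 2.307
vertex 1.971 2.588 1.886
endloop
endfacet
facet normal -0.713 -0.060 0.699
outer loop
vertex 0.481 2.463 3.347
vertex 1.015 4.14 4.035
vertex -0.604 3.234 2.307
endloop
endfacet
facet normal 0.282 0.888 0.364
outer loop
vertex -0.071 4.912 2.994
vertex 1.015 4.14 4.035
vertex 1.419 5.037 1.533
endloop
endfacet
facet normal 0.713 0.060 -0.699
outer loop
vertex 2.504 4.266 2.573
vertex 1.971 2.588 1.886
vertex 1.419 5.037 1.533
endloop
endfacet
facet normal 0.282 0.888 0.364
outer loop
vertex 1.419 5.037 1.533
vertex 1.015 4.14 4.035
vertex 2.504 4.266 2.573
endloop
endfacet
facet normal 0.642 -0.456 0.616
outer loop
vertex 2.504 4.266 2.573
vertex 0.481 2.463 3.347
vertex 1.971 2.588 1.886
endloop
endfacet
facet normal 0.643 -0.457 0.615
outer loop
vertex 1.015 4.14 4.035
vertex 0.481 2.463 3.347
vertex 2.504 4.266 2.573
endloop
endfacet
facet normal -0.525 0.745 0.411
outer loop
vertex 3.495 -0.816 1.497
vertex 2.553 -1.422 1.394
vertex 3.174 -1.501 2.329
endloop
endfacet
facet normal 0.144 0.736 0.661
outer loop
vertex 3.495 -0.816 1.497
vertex 3.174 -1.501 2.329
vertex 4.258 -1.446 2.032
endloop
endfacet
facet normal 0.587 0.802 0.107
outer loop
vertex 3.495 -0.816 1.497
vertex 4.258 -1.446 2.032
vertex 4.307 -1.333 0.914
endloop
endfacet
facet normal 0.194 0.852 -0.486
outer loop
vertex 3.495 -0.816 1.497
vertex 4.307 -1.333 0.914
vertex 3.253 -1.318 0.52
endloop
endfacet
facet normal -0.493 0.817 -0.298
outer loop
vertex 3.495 -0.816 1.497
vertex 3.253 -1.318 0.52
vertex 2.553 -1.422 1.394
endloop
endfacet
facet normal 0.258 0.098 0.961
outer loop
vertex 4.258 -1.446 2.032
vertex 3.174 -1.501 2.329
vertex 3.787 -2.442 2.26
endloop
endfacet
facet normal -0.823 0.114 0.556
outer loop
vertex 3.174 -1.501 2.329
vertex 2.553 -1.422 1.394
vertex 2.733 -2.427 1.866
endloop
endfacet
facet normal -0.773 0.230 -0.592
outer loop
vertex 2.553 -1.422 1.394
vertex 3.253 -1.318 0.52
vertex 2.782 -2.314 0.748
endloop
endfacet
facet normal 0.339 0.287 -0.896
outer loop
vertex 3.253 -1.318 0.52
vertex 4.307 -1.333 0.914
vertex 3.866 -2.259 0.451
endloop
endfacet
facet normal 0.977 0.205 0.064
outer loop
vertex 4.307 -1.333 0.914
vertex 4.258 -1.446 2.032
vertex 4.487 -2.338 1.386
endloop
endfacet
facet normal -0.194 -0.852 0.486
outer loop
vertex 3.545 -2.944 1.283
vertex 3.787 -2.442 2.26
vertex 2.733 -2.427 1.866
endloop
endfacet
facet normal -0.587 -0.802 -0.107
outer loop
vertex 3.545 -2.944 1.283
vertex 2.733 -2.427 1.866
vertex 2.782 -2.314 0.748
endloop
endfacet
facet normal -0.144 -0.736 -0.661
outer loop
vertex 3.545 -2.944 1.283
vertex 2.782 -2.314 0.748
vertex 3.866 -2.259 0.451
endloop
endfacet
facet normal 0.525 -0.745 -0.411
outer loop
vertex 3.545 -2.944 1.283
vertex 3.866 -2.259 0.451
vertex 4.487 -2.338 1.386
endloop
endfacet
facet normal 0.493 -0.817 0.298
outer loop
vertex 3.545 -2.944 1.283
vertex 4.487 -2.338 1.386
vertex 3.787 -2.442 2.26
endloop
endfacet
facet normal -0.339 -0.287 0.896
outer loop
vertex 2.733 -2.427 1.866
vertex 3.787 -2.442 2.26
vertex 3.174 -1.501 2.329
endloop
endfacet
facet normal -0.977 -0.205 -0.064
outer loop
vertex 2.782 -2.314 0.748
vertex 2.733 -2.427 1.866
vertex 2.553 -1.422 1.394
endloop
endfacet
facet normal -0.258 -0.098 -0.961
outer loop
vertex 3.866 -2.259 0.451
vertex 2.782 -2.314 0.748
vertex 3.253 -1.318 0.52
endloop
endfacet
facet normal 0.823 -0.114 -0.556
outer loop
vertex 4.487 -2.338 1.386
vertex 3.866 -2.259 0.451
vertex 4.307 -1.333 0.914
endloop
endfacet
facet normal 0.773 -0.230 0.592
outer loop
vertex 3.787 -2.442 2.26
vertex 4.487 -2.338 1.386
vertex 4.258 -1.446 2.032
endloop
endfacet

endsolid


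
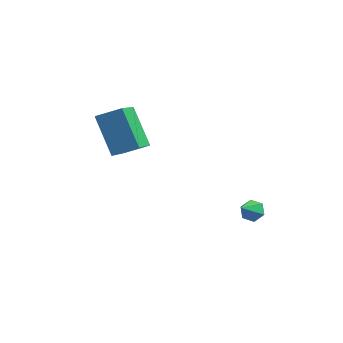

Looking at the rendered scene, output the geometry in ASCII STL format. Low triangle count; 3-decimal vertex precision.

solid 
facet normal 0.131 0.749 -0.649
outer loop
vertex 2.266 2.3 -3.102
vertex 1.933 2.056 -3.451
vertex 1.736 2.404 -3.089
endloop
endfacet
facet normal 0.089 0.334 0.938
outer loop
vertex 2.266 2.3 -3.102
vertex 1.736 2.404 -3.089
vertex 1.767 1.104 -2.629
endloop
endfacet
facet normal 0.133 0.750 -0.648
outer loop
vertex 1.736 2.404 -3.089
vertex 1.933 2.056 -3.451
vertex 1.404 2.161 -3.438
endloop
endfacet
facet normal -0.775 0.194 0.602
outer loop
vertex 1.736 2.404 -3.089
vertex 1.404 2.161 -3.438
vertex 1.767 1.104 -2.629
endloop
endfacet
facet normal 0.133 0.751 -0.647
outer loop
vertex 1.404 2.161 -3.438
vertex 1.933 2.056 -3.451
vertex 1.601 1.813 -3.801
endloop
endfacet
facet normal -0.910 -0.398 -0.112
outer loop
vertex 1.404 2.161 -3.438
vertex 1.601 1.813 -3.801
vertex 1.767 1.104 -2.629
endloop
endfacet
facet normal 0.132 0.751 -0.647
outer loop
vertex 1.601 1.813 -3.801
vertex 1.933 2.056 -3.451
vertex 2.131 1.709 -3.814
endloop
endfacet
facet normal -0.179 -0.853 -0.490
outer loop
vertex 1.601 1.813 -3.801
vertex 2.131 1.709 -3.814
vertex 1.767 1.104 -2.629
endloop
endfacet
facet normal 0.130 0.751 -0.647
outer loop
vertex 2.131 1.709 -3.814
vertex 1.933 2.056 -3.451
vertex 2.463 1.952 -3.465
endloop
endfacet
facet normal 0.684 -0.713 -0.154
outer loop
vertex 2.131 1.709 -3.814
vertex 2.463 1.952 -3.465
vertex 1.767 1.104 -2.629
endloop
endfacet
facet normal 0.130 0.750 -0.648
outer loop
vertex 2.463 1.952 -3.465
vertex 1.933 2.056 -3.451
vertex 2.266 2.3 -3.102
endloop
endfacet
facet normal 0.820 -0.120 0.560
outer loop
vertex 2.463 1.952 -3.465
vertex 2.266 2.3 -3.102
vertex 1.767 1.104 -2.629
endloop
endfacet
facet normal -0.514 0.401 0.758
outer loop
vertex -3.736 -0.293 2.266
vertex -2.777 0.12 2.698
vertex -3.996 1.471 1.155
endloop
endfacet
facet normal -0.849 -0.366 -0.382
outer loop
vertex -2.983 0.68 -0.338
vertex -3.736 -0.293 2.266
vertex -3.996 1.471 1.155
endloop
endfacet
facet normal -0.514 0.401 0.758
outer loop
vertex -3.996 1.471 1.155
vertex -2.777 0.12 2.698
vertex -3.037 1.884 1.587
endloop
endfacet
facet normal -0.123 0.840 -0.529
outer loop
vertex -3.037 1.884 1.587
vertex -2.983 0.68 -0.338
vertex -3.996 1.471 1.155
endloop
endfacet
facet normal 0.123 -0.840 0.529
outer loop
vertex -3.736 -0.293 2.266
vertex -1.764 -0.671 1.205
vertex -2.777 0.12 2.698
endloop
endfacet
facet normal -0.849 -0.366 -0.382
outer loop
vertex -2.723 -1.084 0.773
vertex -3.736 -0.293 2.266
vertex -2.983 0.68 -0.338
endloop
endfacet
facet normal 0.123 -0.840 0.529
outer loop
vertex -2.723 -1.084 0.773
vertex -1.764 -0.671 1.205
vertex -3.736 -0.293 2.266
endloop
endfacet
facet normal 0.849 0.366 0.382
outer loop
vertex -2.777 0.12 2.698
vertex -1.764 -0.671 1.205
vertex -3.037 1.884 1.587
endloop
endfacet
facet normal -0.123 0.840 -0.529
outer loop
vertex -2.024 1.093 0.094
vertex -2.983 0.68 -0.338
vertex -3.037 1.884 1.587
endloop
endfacet
facet normal 0.849 0.366 0.382
outer loop
vertex -3.037 1.884 1.587
vertex -1.764 -0.671 1.205
vertex -2.024 1.093 0.094
endloop
endfacet
facet normal 0.514 -0.401 -0.758
outer loop
vertex -2.024 1.093 0.094
vertex -2.723 -1.084 0.773
vertex -2.983 0.68 -0.338
endloop
endfacet
facet normal 0.514 -0.401 -0.758
outer loop
vertex -1.764 -0.671 1.205
vertex -2.723 -1.084 0.773
vertex -2.024 1.093 0.094
endloop
endfacet

endsolid


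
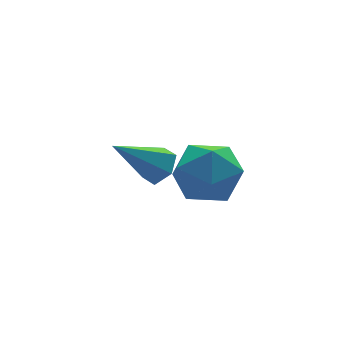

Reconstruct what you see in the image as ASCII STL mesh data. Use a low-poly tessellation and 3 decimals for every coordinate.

solid 
facet normal -0.186 0.982 0.017
outer loop
vertex 2.704 -1.439 -0.939
vertex 1.64 -1.64 -0.959
vertex 2.158 -1.558 -0.012
endloop
endfacet
facet normal 0.423 0.833 0.356
outer loop
vertex 2.704 -1.439 -0.939
vertex 2.158 -1.558 -0.012
vertex 3.137 -2.007 -0.125
endloop
endfacet
facet normal 0.857 0.504 -0.104
outer loop
vertex 2.704 -1.439 -0.939
vertex 3.137 -2.007 -0.125
vertex 3.225 -2.367 -1.142
endloop
endfacet
facet normal 0.517 0.450 -0.729
outer loop
vertex 2.704 -1.439 -0.939
vertex 3.225 -2.367 -1.142
vertex 2.3 -2.14 -1.658
endloop
endfacet
facet normal -0.128 0.745 -0.654
outer loop
vertex 2.704 -1.439 -0.939
vertex 2.3 -2.14 -1.658
vertex 1.64 -1.64 -0.959
endloop
endfacet
facet normal 0.275 0.377 0.885
outer loop
vertex 3.137 -2.007 -0.125
vertex 2.158 -1.558 -0.012
vertex 2.34 -2.56 0.358
endloop
endfacet
facet normal -0.711 0.618 0.335
outer loop
vertex 2.158 -1.558 -0.012
vertex 1.64 -1.64 -0.959
vertex 1.415 -2.333 -0.158
endloop
endfacet
facet normal -0.618 0.234 -0.751
outer loop
vertex 1.64 -1.64 -0.959
vertex 2.3 -2.14 -1.658
vertex 1.503 -2.693 -1.175
endloop
endfacet
facet normal 0.426 -0.244 -0.871
outer loop
vertex 2.3 -2.14 -1.658
vertex 3.225 -2.367 -1.142
vertex 2.482 -3.142 -1.288
endloop
endfacet
facet normal 0.978 -0.156 0.140
outer loop
vertex 3.225 -2.367 -1.142
vertex 3.137 -2.007 -0.125
vertex 3.0 -3.06 -0.341
endloop
endfacet
facet normal -0.517 -0.450 0.729
outer loop
vertex 1.936 -3.261 -0.361
vertex 2.34 -2.56 0.358
vertex 1.415 -2.333 -0.158
endloop
endfacet
facet normal -0.857 -0.504 0.104
outer loop
vertex 1.936 -3.261 -0.361
vertex 1.415 -2.333 -0.158
vertex 1.503 -2.693 -1.175
endloop
endfacet
facet normal -0.423 -0.833 -0.356
outer loop
vertex 1.936 -3.261 -0.361
vertex 1.503 -2.693 -1.175
vertex 2.482 -3.142 -1.288
endloop
endfacet
facet normal 0.186 -0.982 -0.017
outer loop
vertex 1.936 -3.261 -0.361
vertex 2.482 -3.142 -1.288
vertex 3.0 -3.06 -0.341
endloop
endfacet
facet normal 0.128 -0.745 0.654
outer loop
vertex 1.936 -3.261 -0.361
vertex 3.0 -3.06 -0.341
vertex 2.34 -2.56 0.358
endloop
endfacet
facet normal -0.426 0.244 0.871
outer loop
vertex 1.415 -2.333 -0.158
vertex 2.34 -2.56 0.358
vertex 2.158 -1.558 -0.012
endloop
endfacet
facet normal -0.978 0.156 -0.140
outer loop
vertex 1.503 -2.693 -1.175
vertex 1.415 -2.333 -0.158
vertex 1.64 -1.64 -0.959
endloop
endfacet
facet normal -0.275 -0.377 -0.885
outer loop
vertex 2.482 -3.142 -1.288
vertex 1.503 -2.693 -1.175
vertex 2.3 -2.14 -1.658
endloop
endfacet
facet normal 0.711 -0.618 -0.335
outer loop
vertex 3.0 -3.06 -0.341
vertex 2.482 -3.142 -1.288
vertex 3.225 -2.367 -1.142
endloop
endfacet
facet normal 0.618 -0.234 0.751
outer loop
vertex 2.34 -2.56 0.358
vertex 3.0 -3.06 -0.341
vertex 3.137 -2.007 -0.125
endloop
endfacet
facet normal 0.739 -0.071 -0.669
outer loop
vertex 0.535 -4.04 1.809
vertex 0.166 -3.839 1.38
vertex 0.493 -3.451 1.7
endloop
endfacet
facet normal 0.416 0.194 0.888
outer loop
vertex 0.535 -4.04 1.809
vertex 0.493 -3.451 1.7
vertex -1.046 -3.721 2.48
endloop
endfacet
facet normal 0.739 -0.070 -0.670
outer loop
vertex 0.493 -3.451 1.7
vertex 0.166 -3.839 1.38
vertex 0.124 -3.25 1.272
endloop
endfacet
facet normal 0.040 0.917 0.396
outer loop
vertex 0.493 -3.451 1.7
vertex 0.124 -3.25 1.272
vertex -1.046 -3.721 2.48
endloop
endfacet
facet normal 0.739 -0.070 -0.670
outer loop
vertex 0.124 -3.25 1.272
vertex 0.166 -3.839 1.38
vertex -0.203 -3.638 0.952
endloop
endfacet
facet normal -0.600 0.745 -0.291
outer loop
vertex 0.124 -3.25 1.272
vertex -0.203 -3.638 0.952
vertex -1.046 -3.721 2.48
endloop
endfacet
facet normal 0.738 -0.073 -0.671
outer loop
vertex -0.203 -3.638 0.952
vertex 0.166 -3.839 1.38
vertex -0.162 -4.227 1.061
endloop
endfacet
facet normal -0.862 -0.150 -0.484
outer loop
vertex -0.203 -3.638 0.952
vertex -0.162 -4.227 1.061
vertex -1.046 -3.721 2.48
endloop
endfacet
facet normal 0.738 -0.073 -0.671
outer loop
vertex -0.162 -4.227 1.061
vertex 0.166 -3.839 1.38
vertex 0.207 -4.427 1.489
endloop
endfacet
facet normal -0.485 -0.874 0.010
outer loop
vertex -0.162 -4.227 1.061
vertex 0.207 -4.427 1.489
vertex -1.046 -3.721 2.48
endloop
endfacet
facet normal 0.739 -0.073 -0.670
outer loop
vertex 0.207 -4.427 1.489
vertex 0.166 -3.839 1.38
vertex 0.535 -4.04 1.809
endloop
endfacet
facet normal 0.153 -0.703 0.694
outer loop
vertex 0.207 -4.427 1.489
vertex 0.535 -4.04 1.809
vertex -1.046 -3.721 2.48
endloop
endfacet

endsolid


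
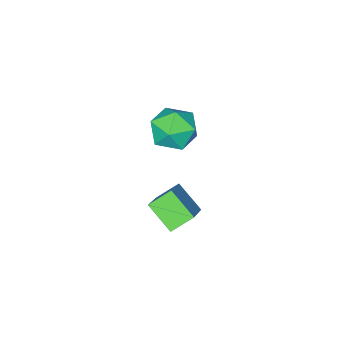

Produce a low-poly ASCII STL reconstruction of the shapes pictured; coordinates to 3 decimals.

solid 
facet normal 0.318 0.929 0.189
outer loop
vertex -2.019 -0.752 -2.284
vertex -2.685 -0.714 -1.352
vertex -1.608 -1.099 -1.272
endloop
endfacet
facet normal 0.822 0.550 -0.145
outer loop
vertex -2.019 -0.752 -2.284
vertex -1.608 -1.099 -1.272
vertex -1.375 -1.698 -2.221
endloop
endfacet
facet normal 0.553 0.325 -0.767
outer loop
vertex -2.019 -0.752 -2.284
vertex -1.375 -1.698 -2.221
vertex -2.308 -1.683 -2.887
endloop
endfacet
facet normal -0.117 0.565 -0.817
outer loop
vertex -2.019 -0.752 -2.284
vertex -2.308 -1.683 -2.887
vertex -3.117 -1.075 -2.35
endloop
endfacet
facet normal -0.262 0.938 -0.226
outer loop
vertex -2.019 -0.752 -2.284
vertex -3.117 -1.075 -2.35
vertex -2.685 -0.714 -1.352
endloop
endfacet
facet normal 0.967 -0.025 0.253
outer loop
vertex -1.375 -1.698 -2.221
vertex -1.608 -1.099 -1.272
vertex -1.643 -2.245 -1.25
endloop
endfacet
facet normal 0.151 0.588 0.794
outer loop
vertex -1.608 -1.099 -1.272
vertex -2.685 -0.714 -1.352
vertex -2.452 -1.637 -0.713
endloop
endfacet
facet normal -0.788 0.604 0.123
outer loop
vertex -2.685 -0.714 -1.352
vertex -3.117 -1.075 -2.35
vertex -3.385 -1.622 -1.379
endloop
endfacet
facet normal -0.553 0.001 -0.833
outer loop
vertex -3.117 -1.075 -2.35
vertex -2.308 -1.683 -2.887
vertex -3.152 -2.221 -2.328
endloop
endfacet
facet normal 0.532 -0.387 -0.753
outer loop
vertex -2.308 -1.683 -2.887
vertex -1.375 -1.698 -2.221
vertex -2.075 -2.606 -2.248
endloop
endfacet
facet normal 0.117 -0.565 0.817
outer loop
vertex -2.741 -2.568 -1.316
vertex -1.643 -2.245 -1.25
vertex -2.452 -1.637 -0.713
endloop
endfacet
facet normal -0.553 -0.325 0.767
outer loop
vertex -2.741 -2.568 -1.316
vertex -2.452 -1.637 -0.713
vertex -3.385 -1.622 -1.379
endloop
endfacet
facet normal -0.822 -0.550 0.145
outer loop
vertex -2.741 -2.568 -1.316
vertex -3.385 -1.622 -1.379
vertex -3.152 -2.221 -2.328
endloop
endfacet
facet normal -0.318 -0.929 -0.189
outer loop
vertex -2.741 -2.568 -1.316
vertex -3.152 -2.221 -2.328
vertex -2.075 -2.606 -2.248
endloop
endfacet
facet normal 0.262 -0.938 0.226
outer loop
vertex -2.741 -2.568 -1.316
vertex -2.075 -2.606 -2.248
vertex -1.643 -2.245 -1.25
endloop
endfacet
facet normal 0.553 -0.001 0.833
outer loop
vertex -2.452 -1.637 -0.713
vertex -1.643 -2.245 -1.25
vertex -1.608 -1.099 -1.272
endloop
endfacet
facet normal -0.532 0.387 0.753
outer loop
vertex -3.385 -1.622 -1.379
vertex -2.452 -1.637 -0.713
vertex -2.685 -0.714 -1.352
endloop
endfacet
facet normal -0.967 0.025 -0.253
outer loop
vertex -3.152 -2.221 -2.328
vertex -3.385 -1.622 -1.379
vertex -3.117 -1.075 -2.35
endloop
endfacet
facet normal -0.151 -0.588 -0.794
outer loop
vertex -2.075 -2.606 -2.248
vertex -3.152 -2.221 -2.328
vertex -2.308 -1.683 -2.887
endloop
endfacet
facet normal 0.788 -0.604 -0.123
outer loop
vertex -1.643 -2.245 -1.25
vertex -2.075 -2.606 -2.248
vertex -1.375 -1.698 -2.221
endloop
endfacet
facet normal -0.620 -0.474 -0.625
outer loop
vertex 1.33 1.46 -1.296
vertex 0.476 1.808 -0.714
vertex 1.253 2.634 -2.11
endloop
endfacet
facet normal 0.783 -0.319 -0.534
outer loop
vertex 2.504 3.592 -0.846
vertex 1.33 1.46 -1.296
vertex 1.253 2.634 -2.11
endloop
endfacet
facet normal -0.619 -0.475 -0.626
outer loop
vertex 1.253 2.634 -2.11
vertex 0.476 1.808 -0.714
vertex 0.399 2.981 -1.528
endloop
endfacet
facet normal -0.054 0.821 -0.569
outer loop
vertex 0.399 2.981 -1.528
vertex 2.504 3.592 -0.846
vertex 1.253 2.634 -2.11
endloop
endfacet
facet normal 0.053 -0.821 0.569
outer loop
vertex 1.33 1.46 -1.296
vertex 1.727 2.766 0.55
vertex 0.476 1.808 -0.714
endloop
endfacet
facet normal 0.783 -0.319 -0.533
outer loop
vertex 2.581 2.419 -0.032
vertex 1.33 1.46 -1.296
vertex 2.504 3.592 -0.846
endloop
endfacet
facet normal 0.054 -0.821 0.569
outer loop
vertex 2.581 2.419 -0.032
vertex 1.727 2.766 0.55
vertex 1.33 1.46 -1.296
endloop
endfacet
facet normal -0.783 0.319 0.534
outer loop
vertex 0.476 1.808 -0.714
vertex 1.727 2.766 0.55
vertex 0.399 2.981 -1.528
endloop
endfacet
facet normal -0.054 0.820 -0.569
outer loop
vertex 1.65 3.94 -0.264
vertex 2.504 3.592 -0.846
vertex 0.399 2.981 -1.528
endloop
endfacet
facet normal -0.783 0.319 0.534
outer loop
vertex 0.399 2.981 -1.528
vertex 1.727 2.766 0.55
vertex 1.65 3.94 -0.264
endloop
endfacet
facet normal 0.620 0.475 0.625
outer loop
vertex 1.65 3.94 -0.264
vertex 2.581 2.419 -0.032
vertex 2.504 3.592 -0.846
endloop
endfacet
facet normal 0.619 0.474 0.626
outer loop
vertex 1.727 2.766 0.55
vertex 2.581 2.419 -0.032
vertex 1.65 3.94 -0.264
endloop
endfacet

endsolid


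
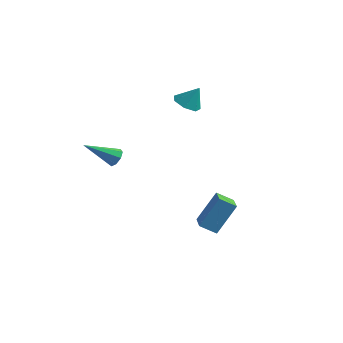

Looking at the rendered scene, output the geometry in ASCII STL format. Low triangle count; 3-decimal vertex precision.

solid 
facet normal -0.417 -0.290 -0.861
outer loop
vertex 1.273 3.091 2.994
vertex 0.508 3.374 3.269
vertex 1.113 3.802 2.832
endloop
endfacet
facet normal 0.974 0.226 0.030
outer loop
vertex 1.273 3.091 2.994
vertex 1.113 3.802 2.832
vertex 1.072 3.766 4.431
endloop
endfacet
facet normal -0.417 -0.290 -0.861
outer loop
vertex 1.113 3.802 2.832
vertex 0.508 3.374 3.269
vertex 0.499 4.191 2.998
endloop
endfacet
facet normal 0.541 0.840 0.033
outer loop
vertex 1.113 3.802 2.832
vertex 0.499 4.191 2.998
vertex 1.072 3.766 4.431
endloop
endfacet
facet normal -0.418 -0.290 -0.861
outer loop
vertex 0.499 4.191 2.998
vertex 0.508 3.374 3.269
vertex -0.109 3.965 3.369
endloop
endfacet
facet normal -0.143 0.932 0.334
outer loop
vertex 0.499 4.191 2.998
vertex -0.109 3.965 3.369
vertex 1.072 3.766 4.431
endloop
endfacet
facet normal -0.417 -0.289 -0.862
outer loop
vertex -0.109 3.965 3.369
vertex 0.508 3.374 3.269
vertex -0.251 3.294 3.663
endloop
endfacet
facet normal -0.563 0.429 0.707
outer loop
vertex -0.109 3.965 3.369
vertex -0.251 3.294 3.663
vertex 1.072 3.766 4.431
endloop
endfacet
facet normal -0.417 -0.290 -0.862
outer loop
vertex -0.251 3.294 3.663
vertex 0.508 3.374 3.269
vertex 0.178 2.684 3.661
endloop
endfacet
facet normal -0.403 -0.286 0.869
outer loop
vertex -0.251 3.294 3.663
vertex 0.178 2.684 3.661
vertex 1.072 3.766 4.431
endloop
endfacet
facet normal -0.417 -0.290 -0.861
outer loop
vertex 0.178 2.684 3.661
vertex 0.508 3.374 3.269
vertex 0.856 2.593 3.363
endloop
endfacet
facet normal 0.217 -0.679 0.702
outer loop
vertex 0.178 2.684 3.661
vertex 0.856 2.593 3.363
vertex 1.072 3.766 4.431
endloop
endfacet
facet normal -0.417 -0.289 -0.862
outer loop
vertex 0.856 2.593 3.363
vertex 0.508 3.374 3.269
vertex 1.273 3.091 2.994
endloop
endfacet
facet normal 0.830 -0.452 0.328
outer loop
vertex 0.856 2.593 3.363
vertex 1.273 3.091 2.994
vertex 1.072 3.766 4.431
endloop
endfacet
facet normal -0.603 0.754 -0.261
outer loop
vertex 3.322 2.014 -2.146
vertex 4.127 2.473 -2.682
vertex 2.765 0.968 -3.88
endloop
endfacet
facet normal -0.753 -0.428 0.500
outer loop
vertex 3.693 -0.193 -3.478
vertex 3.322 2.014 -2.146
vertex 2.765 0.968 -3.88
endloop
endfacet
facet normal -0.604 0.754 -0.261
outer loop
vertex 2.765 0.968 -3.88
vertex 4.127 2.473 -2.682
vertex 3.569 1.427 -4.415
endloop
endfacet
facet normal -0.265 -0.498 -0.826
outer loop
vertex 3.569 1.427 -4.415
vertex 3.693 -0.193 -3.478
vertex 2.765 0.968 -3.88
endloop
endfacet
facet normal 0.266 0.498 0.825
outer loop
vertex 3.322 2.014 -2.146
vertex 5.055 1.312 -2.28
vertex 4.127 2.473 -2.682
endloop
endfacet
facet normal -0.752 -0.429 0.501
outer loop
vertex 4.251 0.853 -1.745
vertex 3.322 2.014 -2.146
vertex 3.693 -0.193 -3.478
endloop
endfacet
facet normal 0.265 0.498 0.826
outer loop
vertex 4.251 0.853 -1.745
vertex 5.055 1.312 -2.28
vertex 3.322 2.014 -2.146
endloop
endfacet
facet normal 0.752 0.428 -0.501
outer loop
vertex 4.127 2.473 -2.682
vertex 5.055 1.312 -2.28
vertex 3.569 1.427 -4.415
endloop
endfacet
facet normal -0.266 -0.498 -0.826
outer loop
vertex 4.498 0.266 -4.014
vertex 3.693 -0.193 -3.478
vertex 3.569 1.427 -4.415
endloop
endfacet
facet normal 0.752 0.429 -0.500
outer loop
vertex 3.569 1.427 -4.415
vertex 5.055 1.312 -2.28
vertex 4.498 0.266 -4.014
endloop
endfacet
facet normal 0.603 -0.754 0.261
outer loop
vertex 4.498 0.266 -4.014
vertex 4.251 0.853 -1.745
vertex 3.693 -0.193 -3.478
endloop
endfacet
facet normal 0.604 -0.753 0.261
outer loop
vertex 5.055 1.312 -2.28
vertex 4.251 0.853 -1.745
vertex 4.498 0.266 -4.014
endloop
endfacet
facet normal 0.585 0.596 -0.550
outer loop
vertex -0.095 -1.714 1.636
vertex -0.444 -1.822 1.148
vertex -0.445 -1.408 1.595
endloop
endfacet
facet normal 0.142 0.289 0.947
outer loop
vertex -0.095 -1.714 1.636
vertex -0.445 -1.408 1.595
vertex -1.636 -3.038 2.272
endloop
endfacet
facet normal 0.583 0.597 -0.551
outer loop
vertex -0.445 -1.408 1.595
vertex -0.444 -1.822 1.148
vertex -0.795 -1.345 1.293
endloop
endfacet
facet normal -0.455 0.604 0.654
outer loop
vertex -0.445 -1.408 1.595
vertex -0.795 -1.345 1.293
vertex -1.636 -3.038 2.272
endloop
endfacet
facet normal 0.585 0.597 -0.549
outer loop
vertex -0.795 -1.345 1.293
vertex -0.444 -1.822 1.148
vertex -0.939 -1.561 0.905
endloop
endfacet
facet normal -0.879 0.473 0.063
outer loop
vertex -0.795 -1.345 1.293
vertex -0.939 -1.561 0.905
vertex -1.636 -3.038 2.272
endloop
endfacet
facet normal 0.585 0.595 -0.552
outer loop
vertex -0.939 -1.561 0.905
vertex -0.444 -1.822 1.148
vertex -0.794 -1.931 0.66
endloop
endfacet
facet normal -0.878 -0.028 -0.478
outer loop
vertex -0.939 -1.561 0.905
vertex -0.794 -1.931 0.66
vertex -1.636 -3.038 2.272
endloop
endfacet
facet normal 0.584 0.596 -0.552
outer loop
vertex -0.794 -1.931 0.66
vertex -0.444 -1.822 1.148
vertex -0.444 -2.237 0.7
endloop
endfacet
facet normal -0.455 -0.605 -0.653
outer loop
vertex -0.794 -1.931 0.66
vertex -0.444 -2.237 0.7
vertex -1.636 -3.038 2.272
endloop
endfacet
facet normal 0.584 0.595 -0.551
outer loop
vertex -0.444 -2.237 0.7
vertex -0.444 -1.822 1.148
vertex -0.094 -2.3 1.003
endloop
endfacet
facet normal 0.145 -0.922 -0.359
outer loop
vertex -0.444 -2.237 0.7
vertex -0.094 -2.3 1.003
vertex -1.636 -3.038 2.272
endloop
endfacet
facet normal 0.584 0.595 -0.552
outer loop
vertex -0.094 -2.3 1.003
vertex -0.444 -1.822 1.148
vertex 0.051 -2.083 1.39
endloop
endfacet
facet normal 0.568 -0.790 0.230
outer loop
vertex -0.094 -2.3 1.003
vertex 0.051 -2.083 1.39
vertex -1.636 -3.038 2.272
endloop
endfacet
facet normal 0.584 0.597 -0.550
outer loop
vertex 0.051 -2.083 1.39
vertex -0.444 -1.822 1.148
vertex -0.095 -1.714 1.636
endloop
endfacet
facet normal 0.567 -0.290 0.771
outer loop
vertex 0.051 -2.083 1.39
vertex -0.095 -1.714 1.636
vertex -1.636 -3.038 2.272
endloop
endfacet

endsolid


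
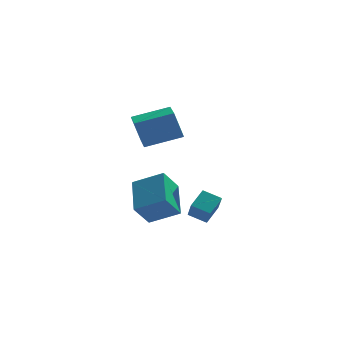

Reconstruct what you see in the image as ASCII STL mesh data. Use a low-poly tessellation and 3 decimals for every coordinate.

solid 
facet normal -0.453 -0.436 0.778
outer loop
vertex -3.494 2.095 -0.231
vertex -4.994 2.327 -0.974
vertex -3.316 0.227 -1.175
endloop
endfacet
facet normal 0.888 -0.138 0.440
outer loop
vertex -2.646 0.873 -2.326
vertex -3.494 2.095 -0.231
vertex -3.316 0.227 -1.175
endloop
endfacet
facet normal -0.453 -0.436 0.778
outer loop
vertex -3.316 0.227 -1.175
vertex -4.994 2.327 -0.974
vertex -4.816 0.46 -1.918
endloop
endfacet
facet normal 0.085 -0.889 -0.450
outer loop
vertex -4.816 0.46 -1.918
vertex -2.646 0.873 -2.326
vertex -3.316 0.227 -1.175
endloop
endfacet
facet normal -0.085 0.889 0.450
outer loop
vertex -3.494 2.095 -0.231
vertex -4.324 2.973 -2.125
vertex -4.994 2.327 -0.974
endloop
endfacet
facet normal 0.888 -0.138 0.440
outer loop
vertex -2.824 2.74 -1.382
vertex -3.494 2.095 -0.231
vertex -2.646 0.873 -2.326
endloop
endfacet
facet normal -0.084 0.889 0.449
outer loop
vertex -2.824 2.74 -1.382
vertex -4.324 2.973 -2.125
vertex -3.494 2.095 -0.231
endloop
endfacet
facet normal -0.888 0.138 -0.439
outer loop
vertex -4.994 2.327 -0.974
vertex -4.324 2.973 -2.125
vertex -4.816 0.46 -1.918
endloop
endfacet
facet normal 0.085 -0.889 -0.449
outer loop
vertex -4.146 1.105 -3.069
vertex -2.646 0.873 -2.326
vertex -4.816 0.46 -1.918
endloop
endfacet
facet normal -0.888 0.138 -0.440
outer loop
vertex -4.816 0.46 -1.918
vertex -4.324 2.973 -2.125
vertex -4.146 1.105 -3.069
endloop
endfacet
facet normal 0.453 0.436 -0.778
outer loop
vertex -4.146 1.105 -3.069
vertex -2.824 2.74 -1.382
vertex -2.646 0.873 -2.326
endloop
endfacet
facet normal 0.453 0.436 -0.778
outer loop
vertex -4.324 2.973 -2.125
vertex -2.824 2.74 -1.382
vertex -4.146 1.105 -3.069
endloop
endfacet
facet normal -0.941 -0.184 -0.283
outer loop
vertex -4.688 -0.814 4.134
vertex -4.916 0.541 4.013
vertex -4.243 -0.869 2.692
endloop
endfacet
facet normal 0.166 -0.982 0.089
outer loop
vertex -2.464 -0.521 3.227
vertex -4.688 -0.814 4.134
vertex -4.243 -0.869 2.692
endloop
endfacet
facet normal -0.941 -0.184 -0.283
outer loop
vertex -4.243 -0.869 2.692
vertex -4.916 0.541 4.013
vertex -4.472 0.487 2.571
endloop
endfacet
facet normal 0.294 -0.036 -0.955
outer loop
vertex -4.472 0.487 2.571
vertex -2.464 -0.521 3.227
vertex -4.243 -0.869 2.692
endloop
endfacet
facet normal -0.294 0.036 0.955
outer loop
vertex -4.688 -0.814 4.134
vertex -3.137 0.889 4.548
vertex -4.916 0.541 4.013
endloop
endfacet
facet normal 0.165 -0.982 0.088
outer loop
vertex -2.908 -0.467 4.669
vertex -4.688 -0.814 4.134
vertex -2.464 -0.521 3.227
endloop
endfacet
facet normal -0.294 0.036 0.955
outer loop
vertex -2.908 -0.467 4.669
vertex -3.137 0.889 4.548
vertex -4.688 -0.814 4.134
endloop
endfacet
facet normal -0.166 0.982 -0.088
outer loop
vertex -4.916 0.541 4.013
vertex -3.137 0.889 4.548
vertex -4.472 0.487 2.571
endloop
endfacet
facet normal 0.294 -0.036 -0.955
outer loop
vertex -2.692 0.834 3.106
vertex -2.464 -0.521 3.227
vertex -4.472 0.487 2.571
endloop
endfacet
facet normal -0.165 0.982 -0.088
outer loop
vertex -4.472 0.487 2.571
vertex -3.137 0.889 4.548
vertex -2.692 0.834 3.106
endloop
endfacet
facet normal 0.941 0.184 0.283
outer loop
vertex -2.692 0.834 3.106
vertex -2.908 -0.467 4.669
vertex -2.464 -0.521 3.227
endloop
endfacet
facet normal 0.941 0.184 0.283
outer loop
vertex -3.137 0.889 4.548
vertex -2.908 -0.467 4.669
vertex -2.692 0.834 3.106
endloop
endfacet
facet normal -0.886 0.277 0.372
outer loop
vertex -2.112 -1.376 -0.748
vertex -1.599 -0.51 -0.171
vertex -2.278 -0.655 -1.681
endloop
endfacet
facet normal -0.443 -0.746 -0.498
outer loop
vertex -1.401 -0.93 -2.049
vertex -2.112 -1.376 -0.748
vertex -2.278 -0.655 -1.681
endloop
endfacet
facet normal -0.886 0.277 0.372
outer loop
vertex -2.278 -0.655 -1.681
vertex -1.599 -0.51 -0.171
vertex -1.765 0.21 -1.103
endloop
endfacet
facet normal -0.139 0.606 -0.783
outer loop
vertex -1.765 0.21 -1.103
vertex -1.401 -0.93 -2.049
vertex -2.278 -0.655 -1.681
endloop
endfacet
facet normal 0.139 -0.605 0.784
outer loop
vertex -2.112 -1.376 -0.748
vertex -0.722 -0.785 -0.539
vertex -1.599 -0.51 -0.171
endloop
endfacet
facet normal -0.442 -0.746 -0.498
outer loop
vertex -1.235 -1.65 -1.117
vertex -2.112 -1.376 -0.748
vertex -1.401 -0.93 -2.049
endloop
endfacet
facet normal 0.140 -0.606 0.783
outer loop
vertex -1.235 -1.65 -1.117
vertex -0.722 -0.785 -0.539
vertex -2.112 -1.376 -0.748
endloop
endfacet
facet normal 0.443 0.746 0.497
outer loop
vertex -1.599 -0.51 -0.171
vertex -0.722 -0.785 -0.539
vertex -1.765 0.21 -1.103
endloop
endfacet
facet normal -0.141 0.605 -0.783
outer loop
vertex -0.888 -0.064 -1.472
vertex -1.401 -0.93 -2.049
vertex -1.765 0.21 -1.103
endloop
endfacet
facet normal 0.442 0.746 0.498
outer loop
vertex -1.765 0.21 -1.103
vertex -0.722 -0.785 -0.539
vertex -0.888 -0.064 -1.472
endloop
endfacet
facet normal 0.886 -0.277 -0.372
outer loop
vertex -0.888 -0.064 -1.472
vertex -1.235 -1.65 -1.117
vertex -1.401 -0.93 -2.049
endloop
endfacet
facet normal 0.886 -0.277 -0.372
outer loop
vertex -0.722 -0.785 -0.539
vertex -1.235 -1.65 -1.117
vertex -0.888 -0.064 -1.472
endloop
endfacet

endsolid


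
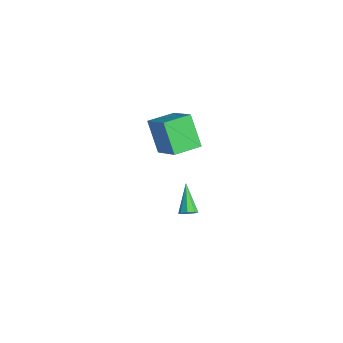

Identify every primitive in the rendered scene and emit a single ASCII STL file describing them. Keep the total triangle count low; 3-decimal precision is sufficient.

solid 
facet normal -0.594 -0.054 0.802
outer loop
vertex -1.298 -3.528 3.869
vertex -1.471 -2.008 3.844
vertex -2.986 -3.741 2.604
endloop
endfacet
facet normal 0.113 -0.993 0.016
outer loop
vertex -1.809 -3.632 1.016
vertex -1.298 -3.528 3.869
vertex -2.986 -3.741 2.604
endloop
endfacet
facet normal -0.594 -0.054 0.802
outer loop
vertex -2.986 -3.741 2.604
vertex -1.471 -2.008 3.844
vertex -3.159 -2.221 2.579
endloop
endfacet
facet normal -0.796 -0.100 -0.597
outer loop
vertex -3.159 -2.221 2.579
vertex -1.809 -3.632 1.016
vertex -2.986 -3.741 2.604
endloop
endfacet
facet normal 0.796 0.100 0.597
outer loop
vertex -1.298 -3.528 3.869
vertex -0.294 -1.899 2.256
vertex -1.471 -2.008 3.844
endloop
endfacet
facet normal 0.113 -0.993 0.016
outer loop
vertex -0.121 -3.419 2.281
vertex -1.298 -3.528 3.869
vertex -1.809 -3.632 1.016
endloop
endfacet
facet normal 0.796 0.100 0.597
outer loop
vertex -0.121 -3.419 2.281
vertex -0.294 -1.899 2.256
vertex -1.298 -3.528 3.869
endloop
endfacet
facet normal -0.113 0.993 -0.016
outer loop
vertex -1.471 -2.008 3.844
vertex -0.294 -1.899 2.256
vertex -3.159 -2.221 2.579
endloop
endfacet
facet normal -0.796 -0.100 -0.597
outer loop
vertex -1.982 -2.112 0.991
vertex -1.809 -3.632 1.016
vertex -3.159 -2.221 2.579
endloop
endfacet
facet normal -0.113 0.993 -0.016
outer loop
vertex -3.159 -2.221 2.579
vertex -0.294 -1.899 2.256
vertex -1.982 -2.112 0.991
endloop
endfacet
facet normal 0.594 0.054 -0.802
outer loop
vertex -1.982 -2.112 0.991
vertex -0.121 -3.419 2.281
vertex -1.809 -3.632 1.016
endloop
endfacet
facet normal 0.594 0.054 -0.802
outer loop
vertex -0.294 -1.899 2.256
vertex -0.121 -3.419 2.281
vertex -1.982 -2.112 0.991
endloop
endfacet
facet normal 0.747 -0.229 -0.624
outer loop
vertex -0.95 -1.966 -3.939
vertex -1.291 -2.179 -4.269
vertex -1.09 -1.704 -4.203
endloop
endfacet
facet normal 0.355 0.751 0.557
outer loop
vertex -0.95 -1.966 -3.939
vertex -1.09 -1.704 -4.203
vertex -2.649 -1.761 -3.131
endloop
endfacet
facet normal 0.747 -0.229 -0.624
outer loop
vertex -1.09 -1.704 -4.203
vertex -1.291 -2.179 -4.269
vertex -1.348 -1.72 -4.506
endloop
endfacet
facet normal -0.046 0.999 -0.014
outer loop
vertex -1.09 -1.704 -4.203
vertex -1.348 -1.72 -4.506
vertex -2.649 -1.761 -3.131
endloop
endfacet
facet normal 0.745 -0.231 -0.626
outer loop
vertex -1.348 -1.72 -4.506
vertex -1.291 -2.179 -4.269
vertex -1.573 -2.005 -4.669
endloop
endfacet
facet normal -0.532 0.696 -0.483
outer loop
vertex -1.348 -1.72 -4.506
vertex -1.573 -2.005 -4.669
vertex -2.649 -1.761 -3.131
endloop
endfacet
facet normal 0.746 -0.228 -0.625
outer loop
vertex -1.573 -2.005 -4.669
vertex -1.291 -2.179 -4.269
vertex -1.632 -2.392 -4.598
endloop
endfacet
facet normal -0.818 0.019 -0.575
outer loop
vertex -1.573 -2.005 -4.669
vertex -1.632 -2.392 -4.598
vertex -2.649 -1.761 -3.131
endloop
endfacet
facet normal 0.746 -0.230 -0.624
outer loop
vertex -1.632 -2.392 -4.598
vertex -1.291 -2.179 -4.269
vertex -1.492 -2.654 -4.334
endloop
endfacet
facet normal -0.736 -0.633 -0.238
outer loop
vertex -1.632 -2.392 -4.598
vertex -1.492 -2.654 -4.334
vertex -2.649 -1.761 -3.131
endloop
endfacet
facet normal 0.746 -0.230 -0.625
outer loop
vertex -1.492 -2.654 -4.334
vertex -1.291 -2.179 -4.269
vertex -1.233 -2.638 -4.031
endloop
endfacet
facet normal -0.335 -0.882 0.333
outer loop
vertex -1.492 -2.654 -4.334
vertex -1.233 -2.638 -4.031
vertex -2.649 -1.761 -3.131
endloop
endfacet
facet normal 0.746 -0.230 -0.625
outer loop
vertex -1.233 -2.638 -4.031
vertex -1.291 -2.179 -4.269
vertex -1.009 -2.353 -3.868
endloop
endfacet
facet normal 0.152 -0.578 0.802
outer loop
vertex -1.233 -2.638 -4.031
vertex -1.009 -2.353 -3.868
vertex -2.649 -1.761 -3.131
endloop
endfacet
facet normal 0.747 -0.228 -0.624
outer loop
vertex -1.009 -2.353 -3.868
vertex -1.291 -2.179 -4.269
vertex -0.95 -1.966 -3.939
endloop
endfacet
facet normal 0.437 0.097 0.894
outer loop
vertex -1.009 -2.353 -3.868
vertex -0.95 -1.966 -3.939
vertex -2.649 -1.761 -3.131
endloop
endfacet

endsolid


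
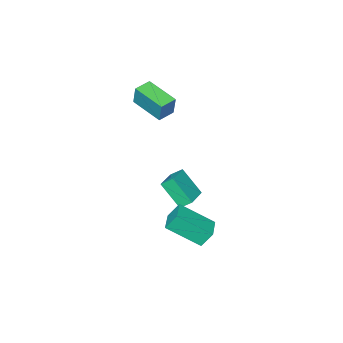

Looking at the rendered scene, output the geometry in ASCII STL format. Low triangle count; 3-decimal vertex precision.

solid 
facet normal -0.469 0.623 0.626
outer loop
vertex -4.174 -3.22 -2.426
vertex -2.885 -2.561 -2.116
vertex -4.44 -2.068 -3.77
endloop
endfacet
facet normal -0.871 -0.445 -0.209
outer loop
vertex -4.055 -2.579 -4.284
vertex -4.174 -3.22 -2.426
vertex -4.44 -2.068 -3.77
endloop
endfacet
facet normal -0.469 0.623 0.626
outer loop
vertex -4.44 -2.068 -3.77
vertex -2.885 -2.561 -2.116
vertex -3.151 -1.409 -3.46
endloop
endfacet
facet normal -0.148 0.644 -0.751
outer loop
vertex -3.151 -1.409 -3.46
vertex -4.055 -2.579 -4.284
vertex -4.44 -2.068 -3.77
endloop
endfacet
facet normal 0.148 -0.644 0.751
outer loop
vertex -4.174 -3.22 -2.426
vertex -2.5 -3.072 -2.63
vertex -2.885 -2.561 -2.116
endloop
endfacet
facet normal -0.871 -0.445 -0.209
outer loop
vertex -3.789 -3.731 -2.94
vertex -4.174 -3.22 -2.426
vertex -4.055 -2.579 -4.284
endloop
endfacet
facet normal 0.148 -0.644 0.751
outer loop
vertex -3.789 -3.731 -2.94
vertex -2.5 -3.072 -2.63
vertex -4.174 -3.22 -2.426
endloop
endfacet
facet normal 0.871 0.445 0.209
outer loop
vertex -2.885 -2.561 -2.116
vertex -2.5 -3.072 -2.63
vertex -3.151 -1.409 -3.46
endloop
endfacet
facet normal -0.148 0.644 -0.751
outer loop
vertex -2.766 -1.92 -3.974
vertex -4.055 -2.579 -4.284
vertex -3.151 -1.409 -3.46
endloop
endfacet
facet normal 0.871 0.445 0.209
outer loop
vertex -3.151 -1.409 -3.46
vertex -2.5 -3.072 -2.63
vertex -2.766 -1.92 -3.974
endloop
endfacet
facet normal 0.469 -0.623 -0.626
outer loop
vertex -2.766 -1.92 -3.974
vertex -3.789 -3.731 -2.94
vertex -4.055 -2.579 -4.284
endloop
endfacet
facet normal 0.469 -0.623 -0.626
outer loop
vertex -2.5 -3.072 -2.63
vertex -3.789 -3.731 -2.94
vertex -2.766 -1.92 -3.974
endloop
endfacet
facet normal -0.748 -0.657 -0.089
outer loop
vertex -0.603 -0.483 -2.531
vertex -1.036 -0.107 -1.663
vertex -1.703 0.926 -3.69
endloop
endfacet
facet normal 0.416 -0.362 -0.834
outer loop
vertex -0.744 1.767 -3.577
vertex -0.603 -0.483 -2.531
vertex -1.703 0.926 -3.69
endloop
endfacet
facet normal -0.749 -0.657 -0.088
outer loop
vertex -1.703 0.926 -3.69
vertex -1.036 -0.107 -1.663
vertex -2.135 1.302 -2.822
endloop
endfacet
facet normal -0.516 0.662 -0.544
outer loop
vertex -2.135 1.302 -2.822
vertex -0.744 1.767 -3.577
vertex -1.703 0.926 -3.69
endloop
endfacet
facet normal 0.516 -0.662 0.544
outer loop
vertex -0.603 -0.483 -2.531
vertex -0.077 0.734 -1.55
vertex -1.036 -0.107 -1.663
endloop
endfacet
facet normal 0.416 -0.362 -0.834
outer loop
vertex 0.355 0.358 -2.418
vertex -0.603 -0.483 -2.531
vertex -0.744 1.767 -3.577
endloop
endfacet
facet normal 0.517 -0.662 0.544
outer loop
vertex 0.355 0.358 -2.418
vertex -0.077 0.734 -1.55
vertex -0.603 -0.483 -2.531
endloop
endfacet
facet normal -0.416 0.362 0.834
outer loop
vertex -1.036 -0.107 -1.663
vertex -0.077 0.734 -1.55
vertex -2.135 1.302 -2.822
endloop
endfacet
facet normal -0.516 0.661 -0.544
outer loop
vertex -1.177 2.143 -2.709
vertex -0.744 1.767 -3.577
vertex -2.135 1.302 -2.822
endloop
endfacet
facet normal -0.416 0.362 0.834
outer loop
vertex -2.135 1.302 -2.822
vertex -0.077 0.734 -1.55
vertex -1.177 2.143 -2.709
endloop
endfacet
facet normal 0.749 0.657 0.089
outer loop
vertex -1.177 2.143 -2.709
vertex 0.355 0.358 -2.418
vertex -0.744 1.767 -3.577
endloop
endfacet
facet normal 0.749 0.657 0.088
outer loop
vertex -0.077 0.734 -1.55
vertex 0.355 0.358 -2.418
vertex -1.177 2.143 -2.709
endloop
endfacet
facet normal -0.994 -0.009 0.105
outer loop
vertex -3.263 -4.698 4.068
vertex -3.328 -2.834 3.612
vertex -3.387 -4.995 2.87
endloop
endfacet
facet normal 0.034 -0.971 0.237
outer loop
vertex -2.412 -4.986 2.768
vertex -3.263 -4.698 4.068
vertex -3.387 -4.995 2.87
endloop
endfacet
facet normal -0.995 -0.009 0.104
outer loop
vertex -3.387 -4.995 2.87
vertex -3.328 -2.834 3.612
vertex -3.451 -3.131 2.415
endloop
endfacet
facet normal -0.099 -0.239 -0.966
outer loop
vertex -3.451 -3.131 2.415
vertex -2.412 -4.986 2.768
vertex -3.387 -4.995 2.87
endloop
endfacet
facet normal 0.099 0.240 0.966
outer loop
vertex -3.263 -4.698 4.068
vertex -2.353 -2.825 3.51
vertex -3.328 -2.834 3.612
endloop
endfacet
facet normal 0.034 -0.971 0.237
outer loop
vertex -2.289 -4.689 3.965
vertex -3.263 -4.698 4.068
vertex -2.412 -4.986 2.768
endloop
endfacet
facet normal 0.100 0.239 0.966
outer loop
vertex -2.289 -4.689 3.965
vertex -2.353 -2.825 3.51
vertex -3.263 -4.698 4.068
endloop
endfacet
facet normal -0.034 0.971 -0.237
outer loop
vertex -3.328 -2.834 3.612
vertex -2.353 -2.825 3.51
vertex -3.451 -3.131 2.415
endloop
endfacet
facet normal -0.100 -0.240 -0.966
outer loop
vertex -2.477 -3.122 2.312
vertex -2.412 -4.986 2.768
vertex -3.451 -3.131 2.415
endloop
endfacet
facet normal -0.034 0.971 -0.237
outer loop
vertex -3.451 -3.131 2.415
vertex -2.353 -2.825 3.51
vertex -2.477 -3.122 2.312
endloop
endfacet
facet normal 0.994 0.009 -0.104
outer loop
vertex -2.477 -3.122 2.312
vertex -2.289 -4.689 3.965
vertex -2.412 -4.986 2.768
endloop
endfacet
facet normal 0.994 0.009 -0.105
outer loop
vertex -2.353 -2.825 3.51
vertex -2.289 -4.689 3.965
vertex -2.477 -3.122 2.312
endloop
endfacet

endsolid
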